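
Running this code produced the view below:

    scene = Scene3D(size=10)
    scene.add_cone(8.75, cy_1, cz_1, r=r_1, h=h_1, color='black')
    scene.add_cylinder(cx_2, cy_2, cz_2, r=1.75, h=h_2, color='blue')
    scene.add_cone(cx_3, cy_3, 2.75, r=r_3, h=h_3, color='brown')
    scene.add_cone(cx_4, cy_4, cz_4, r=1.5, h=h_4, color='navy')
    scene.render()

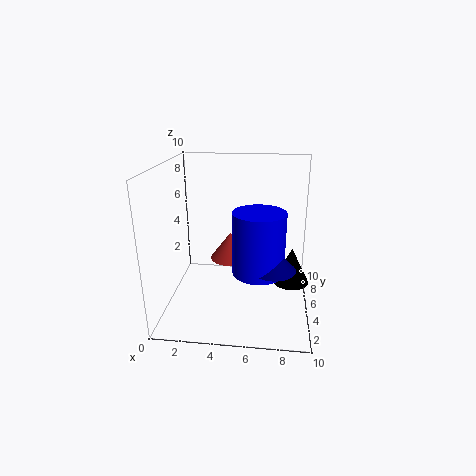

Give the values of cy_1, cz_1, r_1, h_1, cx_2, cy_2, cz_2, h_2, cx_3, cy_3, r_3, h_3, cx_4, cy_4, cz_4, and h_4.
cy_1 = 4.75
cz_1 = 2
r_1 = 1.25
h_1 = 2.5
cx_2 = 6.5
cy_2 = 4
cz_2 = 3
h_2 = 4.25
cx_3 = 4.25
cy_3 = 6.5
r_3 = 1.5
h_3 = 2
cx_4 = 7.5
cy_4 = 3.5
cz_4 = 3.5
h_4 = 1.5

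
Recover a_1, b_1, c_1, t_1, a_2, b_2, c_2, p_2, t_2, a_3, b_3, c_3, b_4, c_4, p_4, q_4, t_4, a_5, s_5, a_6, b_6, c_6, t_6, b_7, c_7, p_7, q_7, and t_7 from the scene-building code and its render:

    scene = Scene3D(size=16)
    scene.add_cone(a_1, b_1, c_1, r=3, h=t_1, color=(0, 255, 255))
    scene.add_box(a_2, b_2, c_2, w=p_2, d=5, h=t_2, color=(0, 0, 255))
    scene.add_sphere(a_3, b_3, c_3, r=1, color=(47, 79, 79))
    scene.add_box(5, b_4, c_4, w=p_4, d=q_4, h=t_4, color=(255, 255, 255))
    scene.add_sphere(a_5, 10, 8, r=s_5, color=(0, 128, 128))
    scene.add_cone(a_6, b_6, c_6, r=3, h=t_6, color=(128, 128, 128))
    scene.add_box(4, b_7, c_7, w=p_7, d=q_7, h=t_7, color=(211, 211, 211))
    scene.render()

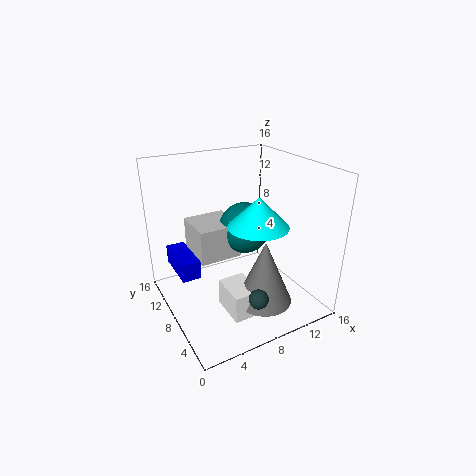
a_1 = 8
b_1 = 4
c_1 = 11
t_1 = 3
a_2 = 1
b_2 = 7
c_2 = 5
p_2 = 2
t_2 = 2
a_3 = 7
b_3 = 2
c_3 = 4
b_4 = 3
c_4 = 1
p_4 = 3
q_4 = 4
t_4 = 3
a_5 = 10
s_5 = 3
a_6 = 9
b_6 = 4
c_6 = 2
t_6 = 7
b_7 = 9
c_7 = 5
p_7 = 5
q_7 = 5
t_7 = 4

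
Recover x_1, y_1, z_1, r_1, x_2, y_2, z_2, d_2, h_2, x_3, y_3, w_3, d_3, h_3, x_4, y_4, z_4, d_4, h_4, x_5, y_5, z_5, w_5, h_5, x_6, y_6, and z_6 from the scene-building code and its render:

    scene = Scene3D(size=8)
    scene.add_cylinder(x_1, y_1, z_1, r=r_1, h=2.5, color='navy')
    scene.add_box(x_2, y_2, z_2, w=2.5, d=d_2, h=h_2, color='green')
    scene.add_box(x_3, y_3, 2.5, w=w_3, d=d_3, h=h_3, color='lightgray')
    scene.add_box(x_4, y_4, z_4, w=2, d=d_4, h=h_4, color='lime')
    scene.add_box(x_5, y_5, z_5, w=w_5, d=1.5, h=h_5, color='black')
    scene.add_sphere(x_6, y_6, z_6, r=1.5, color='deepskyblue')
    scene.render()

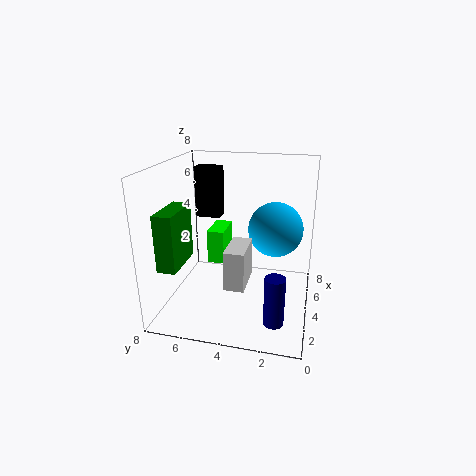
x_1 = 1, y_1 = 1.5, z_1 = 1, r_1 = 0.5, x_2 = 1, y_2 = 6.5, z_2 = 3, d_2 = 1, h_2 = 3, x_3 = 1, y_3 = 3, w_3 = 2, d_3 = 1, h_3 = 2, x_4 = 4.5, y_4 = 5, z_4 = 2, d_4 = 1, h_4 = 2, x_5 = 5.5, y_5 = 5.5, z_5 = 4.5, w_5 = 1, h_5 = 3, x_6 = 4.5, y_6 = 2, z_6 = 4.5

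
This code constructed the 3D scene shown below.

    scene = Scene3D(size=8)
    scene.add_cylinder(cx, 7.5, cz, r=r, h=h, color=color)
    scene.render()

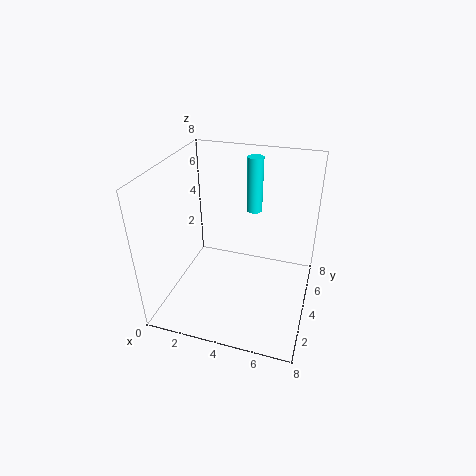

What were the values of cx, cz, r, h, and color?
cx = 4, cz = 4, r = 0.5, h = 3.5, color = 'cyan'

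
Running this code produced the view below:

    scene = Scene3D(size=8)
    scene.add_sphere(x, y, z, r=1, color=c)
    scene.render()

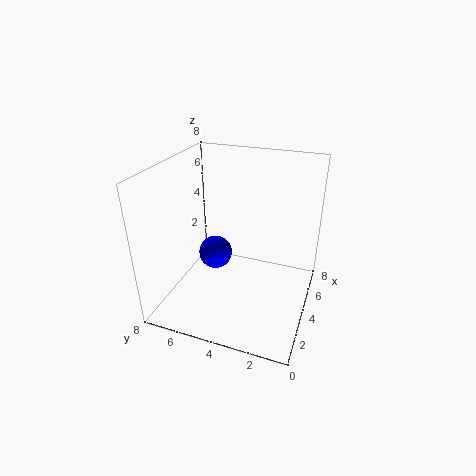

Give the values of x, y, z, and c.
x = 4.75
y = 5.75
z = 2.25
c = 'blue'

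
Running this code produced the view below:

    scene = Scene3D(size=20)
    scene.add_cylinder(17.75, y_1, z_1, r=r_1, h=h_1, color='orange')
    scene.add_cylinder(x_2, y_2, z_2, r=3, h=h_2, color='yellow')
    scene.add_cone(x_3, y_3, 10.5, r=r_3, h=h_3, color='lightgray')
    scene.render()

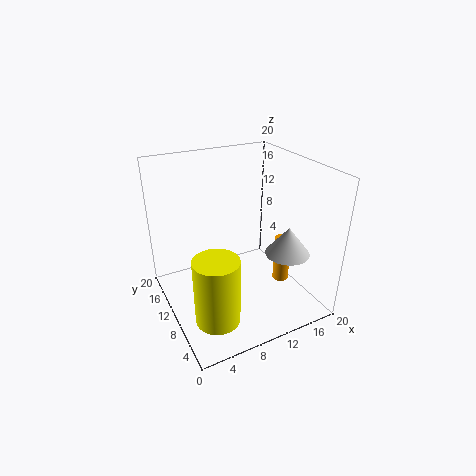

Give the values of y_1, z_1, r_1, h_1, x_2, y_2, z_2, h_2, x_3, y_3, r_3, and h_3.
y_1 = 10; z_1 = 0.75; r_1 = 1.25; h_1 = 7.25; x_2 = 4.75; y_2 = 5.75; z_2 = 1; h_2 = 9.25; x_3 = 13.25; y_3 = 3; r_3 = 2.75; h_3 = 3.5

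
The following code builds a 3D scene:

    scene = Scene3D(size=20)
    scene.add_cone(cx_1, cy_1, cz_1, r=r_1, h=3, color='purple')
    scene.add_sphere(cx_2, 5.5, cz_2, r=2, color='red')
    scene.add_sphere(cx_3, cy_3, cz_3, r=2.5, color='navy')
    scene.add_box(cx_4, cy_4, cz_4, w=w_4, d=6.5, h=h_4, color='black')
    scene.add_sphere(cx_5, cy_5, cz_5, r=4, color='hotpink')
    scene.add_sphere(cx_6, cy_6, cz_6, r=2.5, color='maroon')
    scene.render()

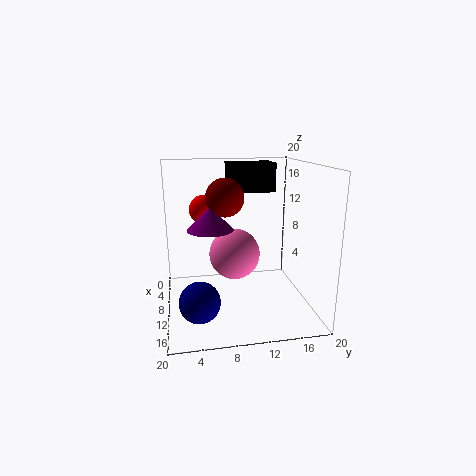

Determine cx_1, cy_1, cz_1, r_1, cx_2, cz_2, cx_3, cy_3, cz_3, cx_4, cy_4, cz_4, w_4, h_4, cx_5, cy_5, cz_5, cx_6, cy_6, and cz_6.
cx_1 = 12, cy_1 = 6, cz_1 = 12, r_1 = 3, cx_2 = 9, cz_2 = 14, cx_3 = 17, cy_3 = 4, cz_3 = 4.5, cx_4 = 5, cy_4 = 9, cz_4 = 16, w_4 = 4, h_4 = 4, cx_5 = 4.5, cy_5 = 10.5, cz_5 = 5.5, cx_6 = 11.5, cy_6 = 8, cz_6 = 16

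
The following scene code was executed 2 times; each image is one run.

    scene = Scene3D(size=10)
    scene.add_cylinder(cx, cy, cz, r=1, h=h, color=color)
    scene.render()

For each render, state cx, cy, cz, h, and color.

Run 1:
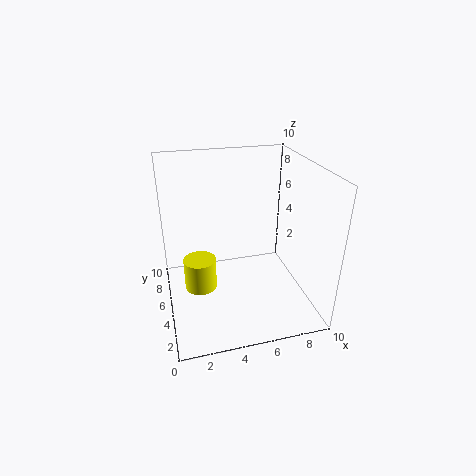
cx = 2, cy = 3, cz = 3, h = 2, color = 'yellow'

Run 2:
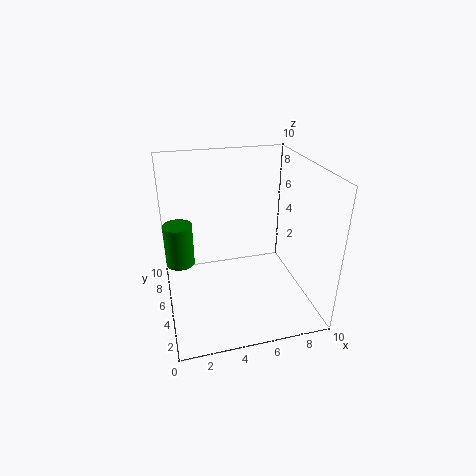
cx = 1, cy = 6, cz = 3, h = 3, color = 'green'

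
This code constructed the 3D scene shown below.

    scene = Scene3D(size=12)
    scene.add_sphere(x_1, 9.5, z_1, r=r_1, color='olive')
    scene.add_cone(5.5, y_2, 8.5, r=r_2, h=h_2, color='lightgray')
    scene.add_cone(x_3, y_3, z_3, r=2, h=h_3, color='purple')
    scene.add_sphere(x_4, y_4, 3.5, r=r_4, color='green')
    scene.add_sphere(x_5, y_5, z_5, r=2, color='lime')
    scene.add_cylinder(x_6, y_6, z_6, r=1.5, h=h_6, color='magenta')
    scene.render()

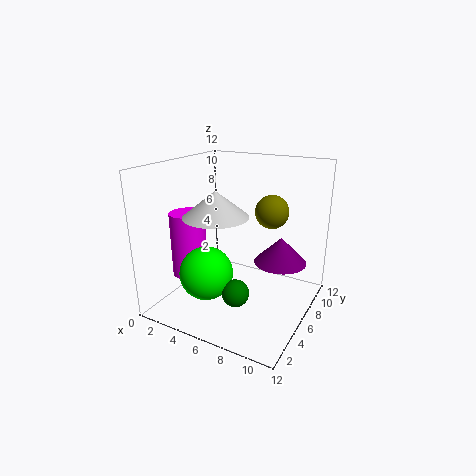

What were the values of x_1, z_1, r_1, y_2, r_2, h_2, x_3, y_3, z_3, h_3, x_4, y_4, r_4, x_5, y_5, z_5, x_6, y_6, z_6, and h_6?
x_1 = 7.5
z_1 = 7.5
r_1 = 1.5
y_2 = 3.5
r_2 = 2.5
h_2 = 2
x_3 = 10
y_3 = 5.5
z_3 = 5
h_3 = 2
x_4 = 8
y_4 = 2
r_4 = 1
x_5 = 5.5
y_5 = 2
z_5 = 4.5
x_6 = 2
y_6 = 4.5
z_6 = 2.5
h_6 = 5.5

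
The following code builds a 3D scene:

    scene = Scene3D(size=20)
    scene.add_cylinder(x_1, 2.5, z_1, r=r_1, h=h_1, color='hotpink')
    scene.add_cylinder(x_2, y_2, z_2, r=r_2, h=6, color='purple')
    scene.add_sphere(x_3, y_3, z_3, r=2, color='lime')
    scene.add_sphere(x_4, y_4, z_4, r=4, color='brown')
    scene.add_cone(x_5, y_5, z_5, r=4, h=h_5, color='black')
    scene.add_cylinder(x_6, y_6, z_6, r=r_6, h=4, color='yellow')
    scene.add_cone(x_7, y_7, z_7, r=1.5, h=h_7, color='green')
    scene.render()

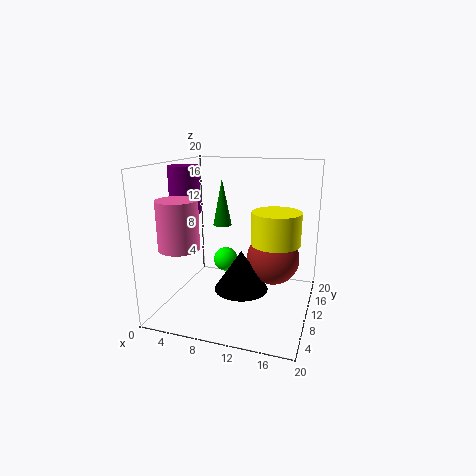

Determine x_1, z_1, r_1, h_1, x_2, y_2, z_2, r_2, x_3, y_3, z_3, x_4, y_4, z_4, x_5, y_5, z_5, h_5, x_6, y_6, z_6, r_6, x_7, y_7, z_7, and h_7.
x_1 = 5; z_1 = 10.5; r_1 = 2.5; h_1 = 6; x_2 = 4; y_2 = 6.5; z_2 = 14; r_2 = 2; x_3 = 5.5; y_3 = 17; z_3 = 3.5; x_4 = 14; y_4 = 15; z_4 = 5.5; x_5 = 10; y_5 = 11.5; z_5 = 1.5; h_5 = 6; x_6 = 16; y_6 = 6.5; z_6 = 11; r_6 = 3; x_7 = 5; y_7 = 17; z_7 = 9.5; h_7 = 7.5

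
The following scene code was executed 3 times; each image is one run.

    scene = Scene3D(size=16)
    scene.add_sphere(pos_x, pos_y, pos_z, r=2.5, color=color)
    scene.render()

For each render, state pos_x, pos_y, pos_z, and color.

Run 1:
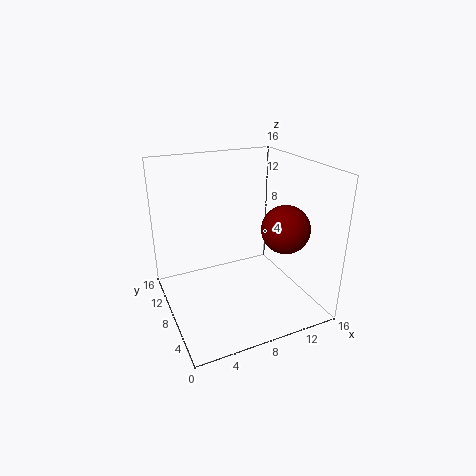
pos_x = 11.5; pos_y = 4; pos_z = 10; color = 'maroon'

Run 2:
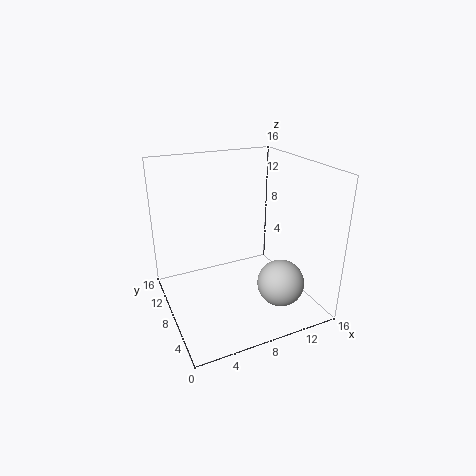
pos_x = 11; pos_y = 3.5; pos_z = 4; color = 'lightgray'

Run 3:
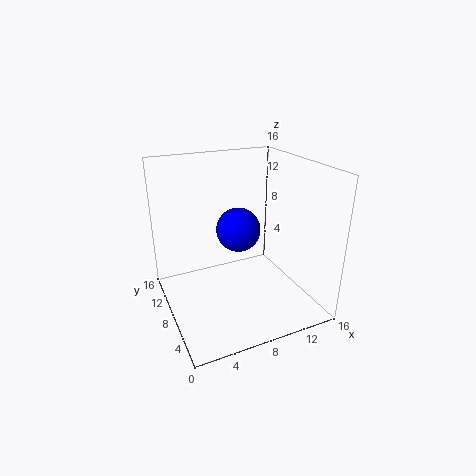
pos_x = 8.5; pos_y = 9; pos_z = 8.5; color = 'blue'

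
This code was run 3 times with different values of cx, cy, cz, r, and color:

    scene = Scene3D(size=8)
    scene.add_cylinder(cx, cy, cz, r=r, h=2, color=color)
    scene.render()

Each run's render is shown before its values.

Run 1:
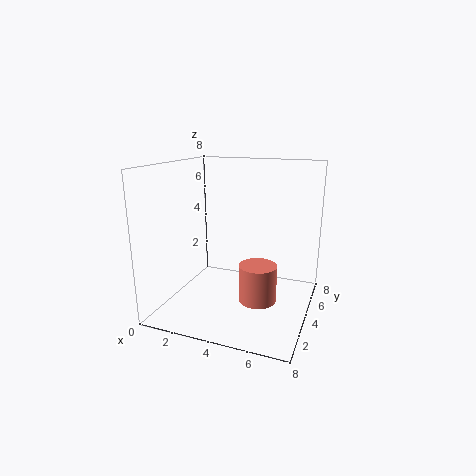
cx = 5.5, cy = 3, cz = 1, r = 1, color = 'salmon'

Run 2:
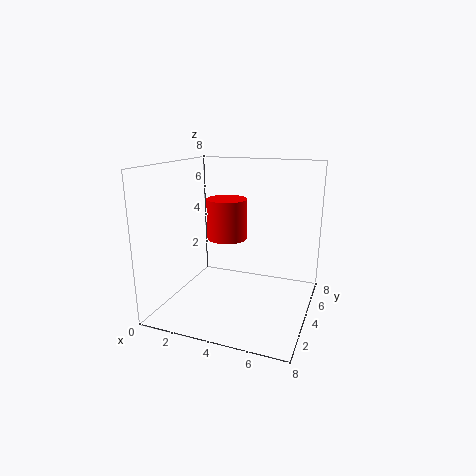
cx = 4, cy = 2.5, cz = 4.5, r = 1, color = 'red'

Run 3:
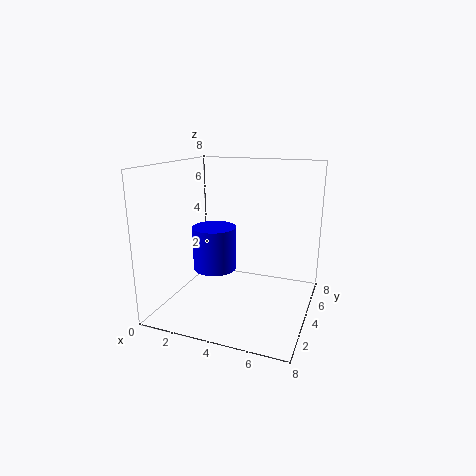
cx = 4, cy = 1, cz = 3.5, r = 1, color = 'blue'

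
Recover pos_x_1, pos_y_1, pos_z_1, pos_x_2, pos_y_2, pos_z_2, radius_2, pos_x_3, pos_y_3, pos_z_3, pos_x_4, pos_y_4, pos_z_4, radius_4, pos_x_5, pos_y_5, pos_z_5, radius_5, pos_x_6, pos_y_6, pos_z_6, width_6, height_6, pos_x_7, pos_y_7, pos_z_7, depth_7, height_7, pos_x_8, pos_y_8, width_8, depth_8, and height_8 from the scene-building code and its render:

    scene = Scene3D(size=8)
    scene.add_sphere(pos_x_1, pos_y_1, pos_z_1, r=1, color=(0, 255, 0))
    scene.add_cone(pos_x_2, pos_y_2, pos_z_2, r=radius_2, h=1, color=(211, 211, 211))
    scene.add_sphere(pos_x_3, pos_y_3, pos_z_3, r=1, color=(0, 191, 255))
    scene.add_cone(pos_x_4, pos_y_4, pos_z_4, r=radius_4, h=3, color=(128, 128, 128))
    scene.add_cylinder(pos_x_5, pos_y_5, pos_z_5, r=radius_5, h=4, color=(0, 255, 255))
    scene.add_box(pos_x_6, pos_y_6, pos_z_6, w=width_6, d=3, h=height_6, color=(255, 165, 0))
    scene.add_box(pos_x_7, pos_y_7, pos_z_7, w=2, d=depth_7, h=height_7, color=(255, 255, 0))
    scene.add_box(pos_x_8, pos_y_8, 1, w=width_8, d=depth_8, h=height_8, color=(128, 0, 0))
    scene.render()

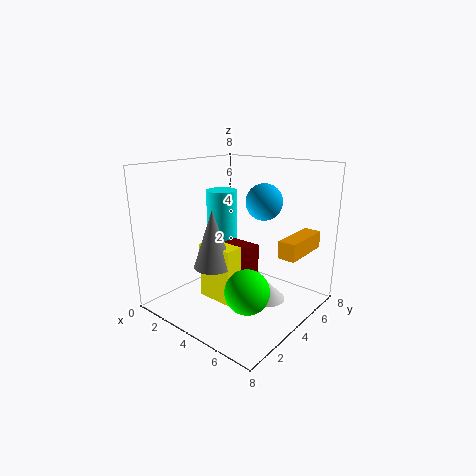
pos_x_1 = 7
pos_y_1 = 1
pos_z_1 = 3
pos_x_2 = 6
pos_y_2 = 4
pos_z_2 = 1
radius_2 = 1
pos_x_3 = 5
pos_y_3 = 5
pos_z_3 = 6
pos_x_4 = 4
pos_y_4 = 2
pos_z_4 = 3
radius_4 = 1
pos_x_5 = 1
pos_y_5 = 6
pos_z_5 = 2
radius_5 = 1
pos_x_6 = 6
pos_y_6 = 5
pos_z_6 = 3
width_6 = 1
height_6 = 1
pos_x_7 = 3
pos_y_7 = 2
pos_z_7 = 1
depth_7 = 1
height_7 = 3
pos_x_8 = 2
pos_y_8 = 5
width_8 = 2
depth_8 = 1
height_8 = 2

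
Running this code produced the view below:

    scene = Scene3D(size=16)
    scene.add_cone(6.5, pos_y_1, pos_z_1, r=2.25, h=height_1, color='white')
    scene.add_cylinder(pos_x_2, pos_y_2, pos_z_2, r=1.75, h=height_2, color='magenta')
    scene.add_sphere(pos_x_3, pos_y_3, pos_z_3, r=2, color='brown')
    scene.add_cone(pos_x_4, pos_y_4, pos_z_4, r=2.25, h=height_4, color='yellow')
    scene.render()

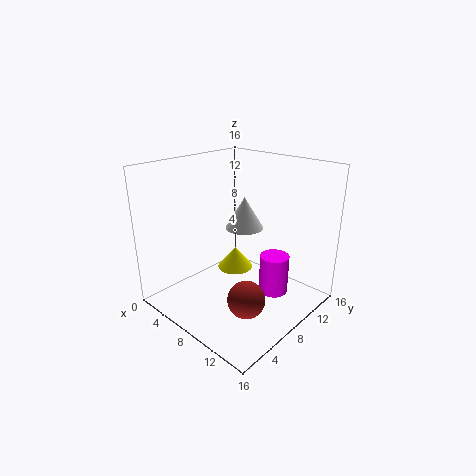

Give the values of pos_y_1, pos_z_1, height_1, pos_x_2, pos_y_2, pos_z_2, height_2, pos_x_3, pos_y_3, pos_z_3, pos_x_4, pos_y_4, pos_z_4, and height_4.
pos_y_1 = 10.75, pos_z_1 = 8, height_1 = 3.75, pos_x_2 = 10.25, pos_y_2 = 12, pos_z_2 = 0.25, height_2 = 4.75, pos_x_3 = 11.5, pos_y_3 = 5.5, pos_z_3 = 2.75, pos_x_4 = 4.5, pos_y_4 = 11.25, pos_z_4 = 1.75, height_4 = 2.75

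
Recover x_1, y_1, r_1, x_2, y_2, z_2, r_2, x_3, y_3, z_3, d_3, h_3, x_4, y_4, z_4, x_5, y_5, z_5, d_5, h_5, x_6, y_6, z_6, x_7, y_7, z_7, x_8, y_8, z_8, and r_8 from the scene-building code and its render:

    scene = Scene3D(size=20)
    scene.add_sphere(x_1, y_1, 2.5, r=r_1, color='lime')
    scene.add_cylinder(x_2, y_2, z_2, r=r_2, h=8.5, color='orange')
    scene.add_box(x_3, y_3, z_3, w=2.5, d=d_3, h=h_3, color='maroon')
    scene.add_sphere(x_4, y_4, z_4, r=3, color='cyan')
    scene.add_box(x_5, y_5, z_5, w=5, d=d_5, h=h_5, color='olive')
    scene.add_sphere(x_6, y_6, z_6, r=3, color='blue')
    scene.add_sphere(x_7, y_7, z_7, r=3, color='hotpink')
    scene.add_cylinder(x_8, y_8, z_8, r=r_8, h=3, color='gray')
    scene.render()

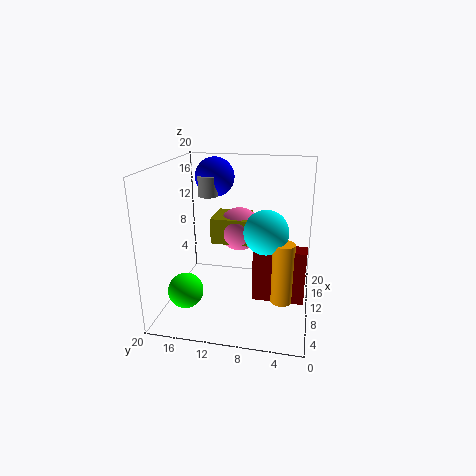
x_1 = 7
y_1 = 17
r_1 = 2.5
x_2 = 8
y_2 = 3.5
z_2 = 2
r_2 = 1.5
x_3 = 7.5
y_3 = 0.5
z_3 = 2
d_3 = 7
h_3 = 7.5
x_4 = 9
y_4 = 6
z_4 = 11.5
x_5 = 8.5
y_5 = 8.5
z_5 = 9.5
d_5 = 5
h_5 = 3.5
x_6 = 16.5
y_6 = 15
z_6 = 17
x_7 = 11
y_7 = 10
z_7 = 11
x_8 = 14.5
y_8 = 15.5
z_8 = 14.5
r_8 = 1.5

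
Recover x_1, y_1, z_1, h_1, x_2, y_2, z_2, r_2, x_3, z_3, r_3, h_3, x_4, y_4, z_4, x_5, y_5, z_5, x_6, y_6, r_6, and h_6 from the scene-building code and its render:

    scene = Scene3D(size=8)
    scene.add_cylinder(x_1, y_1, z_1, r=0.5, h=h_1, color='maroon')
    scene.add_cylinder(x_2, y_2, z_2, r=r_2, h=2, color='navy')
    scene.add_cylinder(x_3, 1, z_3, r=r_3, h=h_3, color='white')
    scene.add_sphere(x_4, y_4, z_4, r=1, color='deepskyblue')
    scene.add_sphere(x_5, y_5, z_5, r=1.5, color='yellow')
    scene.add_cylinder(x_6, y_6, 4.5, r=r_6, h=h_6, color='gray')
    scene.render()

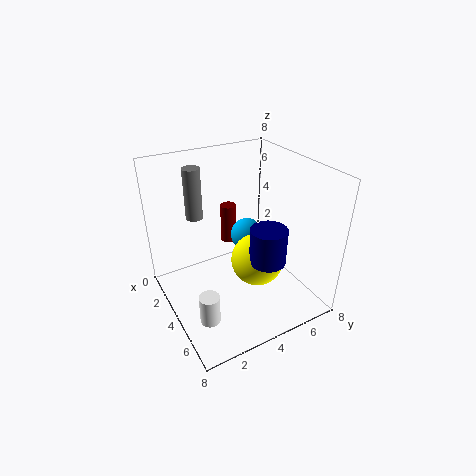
x_1 = 1; y_1 = 5; z_1 = 2; h_1 = 2.5; x_2 = 5.5; y_2 = 5; z_2 = 3; r_2 = 1; x_3 = 6.5; z_3 = 1.5; r_3 = 0.5; h_3 = 1.5; x_4 = 2.5; y_4 = 5.5; z_4 = 3; x_5 = 4.5; y_5 = 5; z_5 = 2.5; x_6 = 1.5; y_6 = 2.5; r_6 = 0.5; h_6 = 3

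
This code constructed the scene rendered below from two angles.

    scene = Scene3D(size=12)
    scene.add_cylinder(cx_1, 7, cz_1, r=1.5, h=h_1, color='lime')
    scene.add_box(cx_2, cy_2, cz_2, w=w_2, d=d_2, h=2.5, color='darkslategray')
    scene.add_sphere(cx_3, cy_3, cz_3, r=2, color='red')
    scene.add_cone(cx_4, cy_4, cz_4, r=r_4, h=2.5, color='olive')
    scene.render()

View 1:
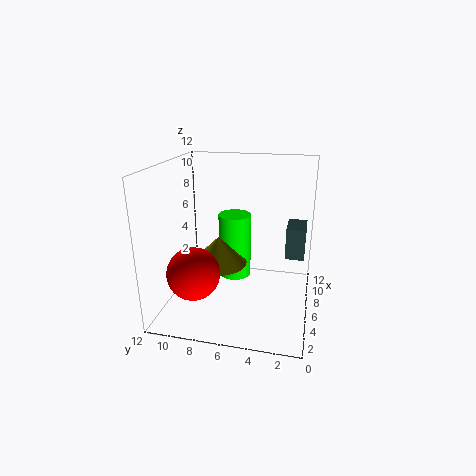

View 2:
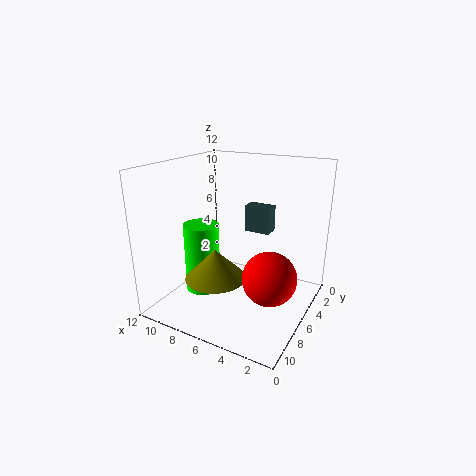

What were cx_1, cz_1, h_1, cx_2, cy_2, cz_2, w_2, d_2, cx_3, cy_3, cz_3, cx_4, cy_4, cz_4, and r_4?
cx_1 = 9; cz_1 = 1; h_1 = 6; cx_2 = 5; cy_2 = 0.5; cz_2 = 5; w_2 = 2.5; d_2 = 1.5; cx_3 = 2; cy_3 = 8.5; cz_3 = 4.5; cx_4 = 7; cy_4 = 8; cz_4 = 3; r_4 = 2.5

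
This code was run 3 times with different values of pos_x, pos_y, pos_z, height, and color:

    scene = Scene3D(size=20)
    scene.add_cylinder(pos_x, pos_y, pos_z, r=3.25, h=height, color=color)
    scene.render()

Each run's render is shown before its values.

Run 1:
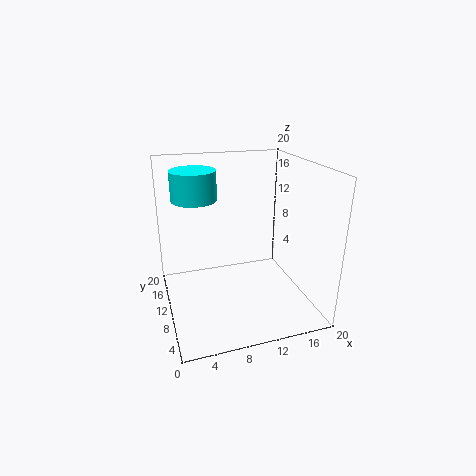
pos_x = 5
pos_y = 14.75
pos_z = 14.5
height = 4.25
color = 'cyan'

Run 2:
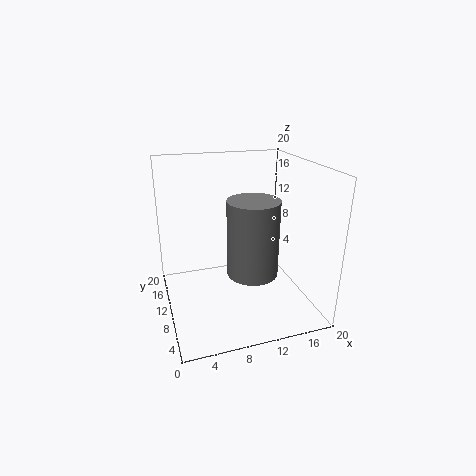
pos_x = 10.5
pos_y = 5.5
pos_z = 7
height = 9.75
color = 'gray'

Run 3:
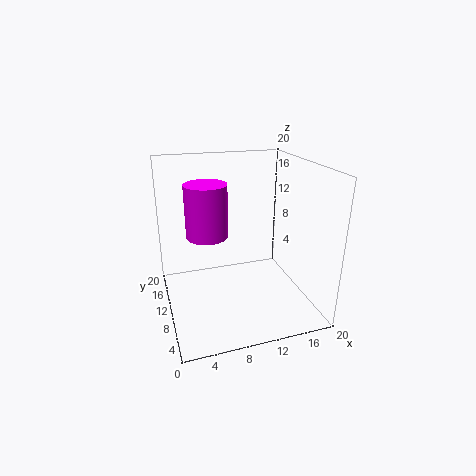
pos_x = 7
pos_y = 16.25
pos_z = 8
height = 8.25
color = 'magenta'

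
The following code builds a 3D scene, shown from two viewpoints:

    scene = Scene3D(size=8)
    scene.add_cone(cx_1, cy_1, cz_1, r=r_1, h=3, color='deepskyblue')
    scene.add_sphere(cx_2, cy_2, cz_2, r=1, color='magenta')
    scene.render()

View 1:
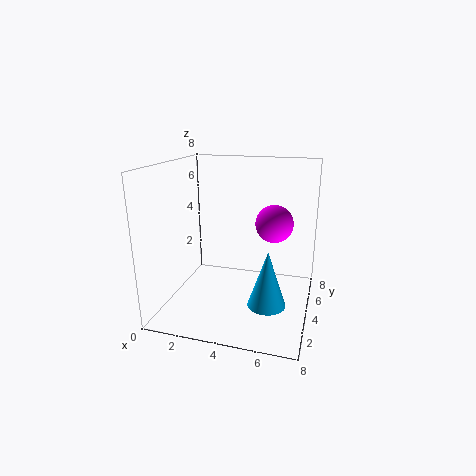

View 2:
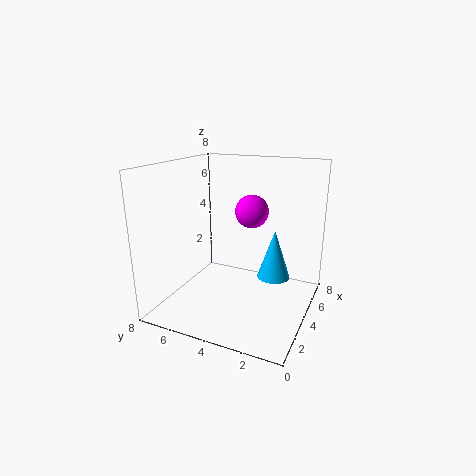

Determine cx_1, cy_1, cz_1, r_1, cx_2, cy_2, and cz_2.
cx_1 = 6; cy_1 = 2.5; cz_1 = 1; r_1 = 1; cx_2 = 6; cy_2 = 4; cz_2 = 5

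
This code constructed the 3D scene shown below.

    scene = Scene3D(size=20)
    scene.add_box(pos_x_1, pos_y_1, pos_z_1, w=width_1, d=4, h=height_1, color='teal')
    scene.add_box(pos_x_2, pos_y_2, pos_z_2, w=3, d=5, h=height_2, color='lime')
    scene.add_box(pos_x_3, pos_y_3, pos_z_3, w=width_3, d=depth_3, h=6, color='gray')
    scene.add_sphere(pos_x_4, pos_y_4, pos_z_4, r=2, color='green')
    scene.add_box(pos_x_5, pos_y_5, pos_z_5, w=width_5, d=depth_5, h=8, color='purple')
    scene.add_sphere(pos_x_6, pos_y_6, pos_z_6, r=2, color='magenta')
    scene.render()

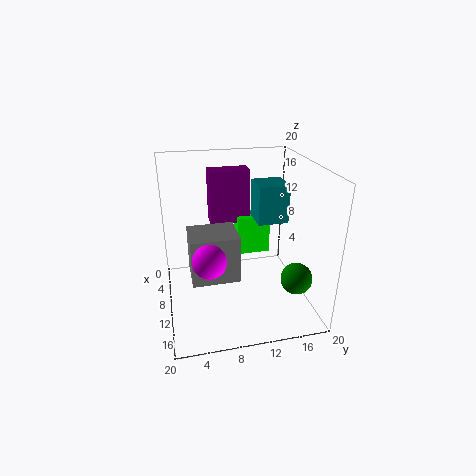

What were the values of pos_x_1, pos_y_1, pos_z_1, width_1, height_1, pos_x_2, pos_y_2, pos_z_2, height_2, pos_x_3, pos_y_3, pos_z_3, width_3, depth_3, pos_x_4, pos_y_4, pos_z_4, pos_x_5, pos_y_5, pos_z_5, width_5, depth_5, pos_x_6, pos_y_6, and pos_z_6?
pos_x_1 = 9; pos_y_1 = 12; pos_z_1 = 13; width_1 = 4; height_1 = 5; pos_x_2 = 3; pos_y_2 = 11; pos_z_2 = 5; height_2 = 6; pos_x_3 = 11; pos_y_3 = 3; pos_z_3 = 7; width_3 = 5; depth_3 = 6; pos_x_4 = 17; pos_y_4 = 16; pos_z_4 = 7; pos_x_5 = 2; pos_y_5 = 7; pos_z_5 = 10; width_5 = 3; depth_5 = 6; pos_x_6 = 17; pos_y_6 = 5; pos_z_6 = 11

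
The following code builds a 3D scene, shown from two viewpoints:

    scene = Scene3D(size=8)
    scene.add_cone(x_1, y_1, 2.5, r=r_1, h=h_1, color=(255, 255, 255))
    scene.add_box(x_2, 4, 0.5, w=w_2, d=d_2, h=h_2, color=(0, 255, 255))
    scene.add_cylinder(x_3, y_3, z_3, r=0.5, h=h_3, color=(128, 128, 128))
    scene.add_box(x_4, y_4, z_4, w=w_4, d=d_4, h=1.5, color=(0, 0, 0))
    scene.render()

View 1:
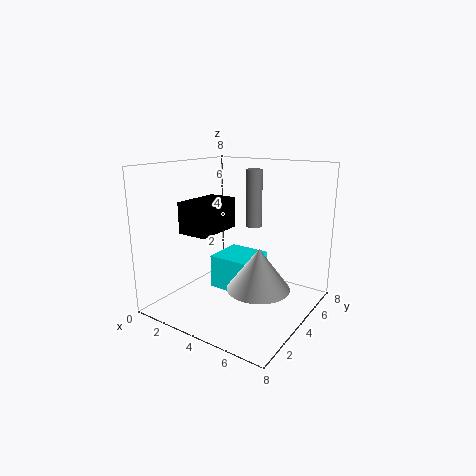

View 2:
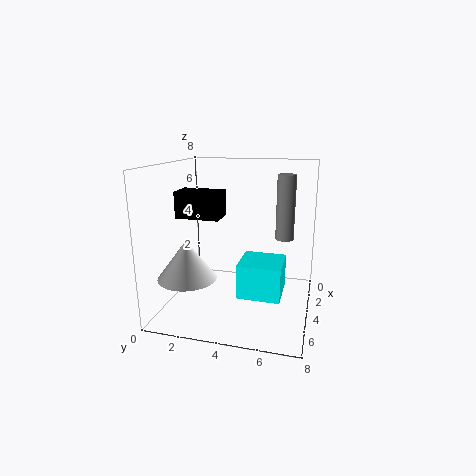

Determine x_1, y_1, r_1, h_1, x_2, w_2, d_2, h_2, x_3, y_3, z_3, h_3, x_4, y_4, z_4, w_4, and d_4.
x_1 = 6.5
y_1 = 2
r_1 = 1.5
h_1 = 2
x_2 = 2
w_2 = 2.5
d_2 = 2.5
h_2 = 2
x_3 = 3.5
y_3 = 6.5
z_3 = 4
h_3 = 3.5
x_4 = 3
y_4 = 0.5
z_4 = 5
w_4 = 1.5
d_4 = 2.5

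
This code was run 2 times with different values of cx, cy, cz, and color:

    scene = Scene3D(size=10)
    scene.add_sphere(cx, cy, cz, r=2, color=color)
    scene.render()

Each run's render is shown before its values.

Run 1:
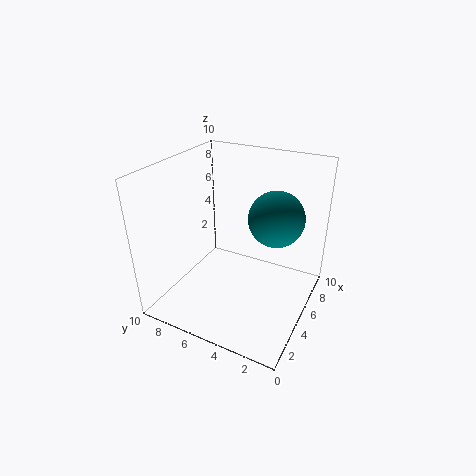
cx = 7; cy = 3; cz = 6; color = 'teal'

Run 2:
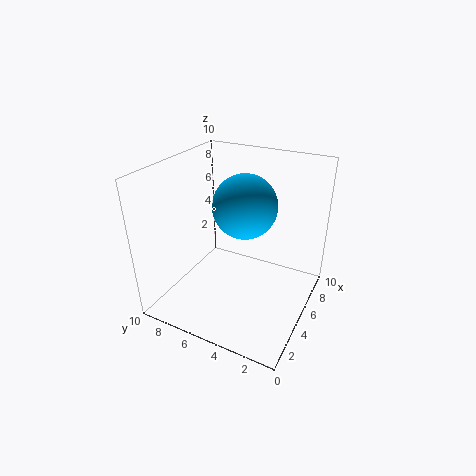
cx = 4; cy = 4; cz = 8; color = 'deepskyblue'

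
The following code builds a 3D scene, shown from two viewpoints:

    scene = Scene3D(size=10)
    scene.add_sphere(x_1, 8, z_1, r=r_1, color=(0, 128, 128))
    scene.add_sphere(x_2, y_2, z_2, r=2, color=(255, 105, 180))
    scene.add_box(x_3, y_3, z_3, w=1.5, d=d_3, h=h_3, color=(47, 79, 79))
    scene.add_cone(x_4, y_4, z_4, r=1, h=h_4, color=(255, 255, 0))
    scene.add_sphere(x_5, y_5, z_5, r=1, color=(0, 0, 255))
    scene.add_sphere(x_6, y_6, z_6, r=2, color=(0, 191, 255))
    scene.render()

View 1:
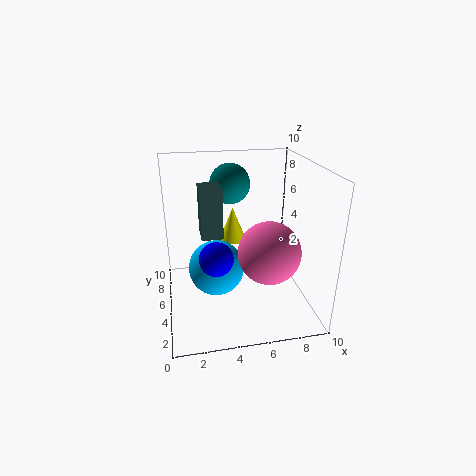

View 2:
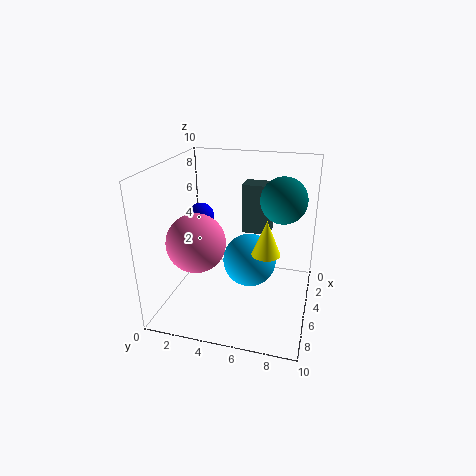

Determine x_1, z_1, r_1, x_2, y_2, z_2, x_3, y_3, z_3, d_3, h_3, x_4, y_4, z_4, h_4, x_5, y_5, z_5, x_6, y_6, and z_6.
x_1 = 5
z_1 = 8
r_1 = 1.5
x_2 = 6.5
y_2 = 2.5
z_2 = 5
x_3 = 2.5
y_3 = 5
z_3 = 5
d_3 = 2
h_3 = 3.5
x_4 = 5
y_4 = 7
z_4 = 4
h_4 = 2.5
x_5 = 3
y_5 = 1.5
z_5 = 5.5
x_6 = 3.5
y_6 = 5.5
z_6 = 2.5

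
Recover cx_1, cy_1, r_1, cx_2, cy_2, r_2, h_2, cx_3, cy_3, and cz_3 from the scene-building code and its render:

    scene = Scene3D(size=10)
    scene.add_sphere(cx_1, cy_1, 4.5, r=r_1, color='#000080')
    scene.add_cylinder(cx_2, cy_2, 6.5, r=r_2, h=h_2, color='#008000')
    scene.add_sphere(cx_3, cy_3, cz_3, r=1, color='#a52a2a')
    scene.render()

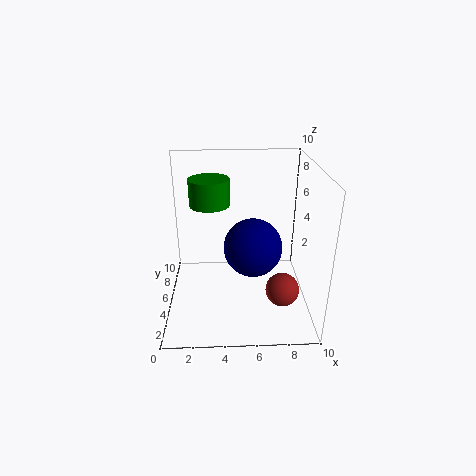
cx_1 = 6; cy_1 = 4.5; r_1 = 2; cx_2 = 3; cy_2 = 7.5; r_2 = 1.5; h_2 = 2; cx_3 = 7.5; cy_3 = 1; cz_3 = 3.5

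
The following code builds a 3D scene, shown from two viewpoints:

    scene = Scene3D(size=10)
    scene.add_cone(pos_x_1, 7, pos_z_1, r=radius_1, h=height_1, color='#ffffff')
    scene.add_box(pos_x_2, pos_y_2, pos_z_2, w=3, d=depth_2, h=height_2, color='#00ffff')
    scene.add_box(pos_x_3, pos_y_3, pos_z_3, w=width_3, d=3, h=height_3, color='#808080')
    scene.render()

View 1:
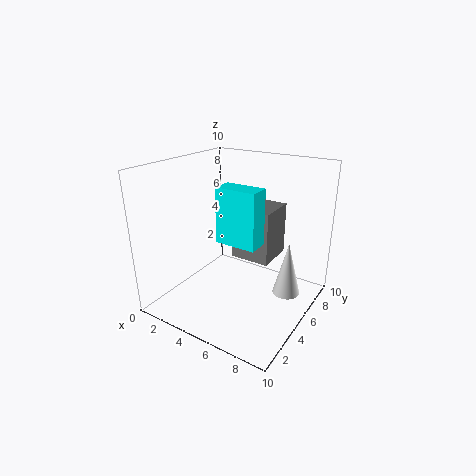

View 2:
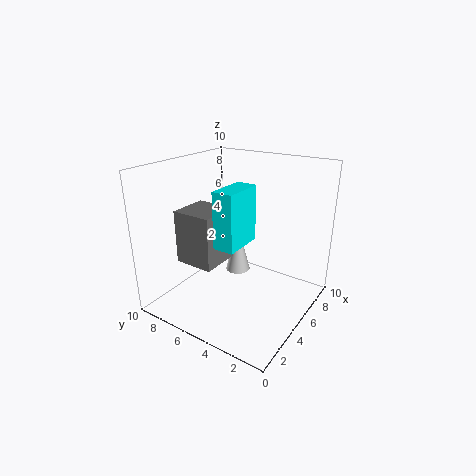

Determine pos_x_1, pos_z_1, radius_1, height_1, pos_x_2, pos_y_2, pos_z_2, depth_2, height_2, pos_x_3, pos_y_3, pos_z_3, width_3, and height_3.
pos_x_1 = 8, pos_z_1 = 0.5, radius_1 = 1, height_1 = 4, pos_x_2 = 3.5, pos_y_2 = 4.5, pos_z_2 = 4.5, depth_2 = 1.5, height_2 = 4, pos_x_3 = 3.5, pos_y_3 = 6.5, pos_z_3 = 2.5, width_3 = 3, height_3 = 4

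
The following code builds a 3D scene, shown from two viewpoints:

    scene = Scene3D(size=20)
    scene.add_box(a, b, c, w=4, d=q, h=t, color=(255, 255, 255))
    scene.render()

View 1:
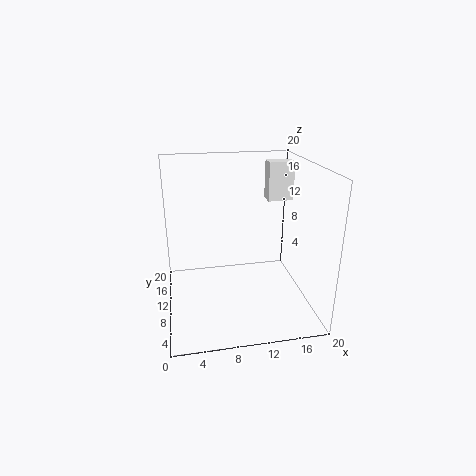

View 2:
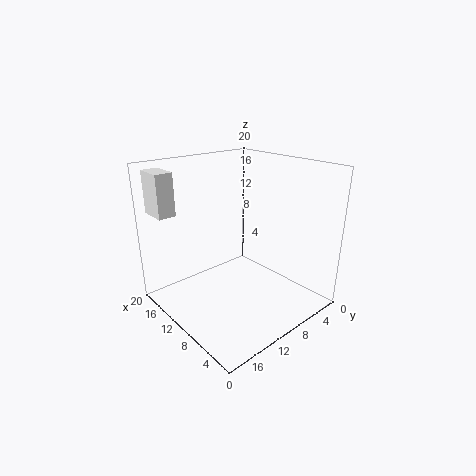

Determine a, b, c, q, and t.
a = 16, b = 16, c = 13, q = 2.5, t = 6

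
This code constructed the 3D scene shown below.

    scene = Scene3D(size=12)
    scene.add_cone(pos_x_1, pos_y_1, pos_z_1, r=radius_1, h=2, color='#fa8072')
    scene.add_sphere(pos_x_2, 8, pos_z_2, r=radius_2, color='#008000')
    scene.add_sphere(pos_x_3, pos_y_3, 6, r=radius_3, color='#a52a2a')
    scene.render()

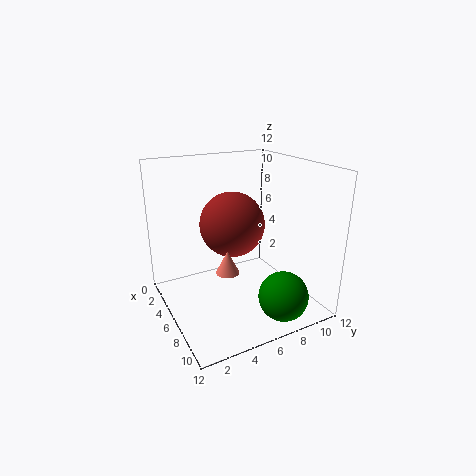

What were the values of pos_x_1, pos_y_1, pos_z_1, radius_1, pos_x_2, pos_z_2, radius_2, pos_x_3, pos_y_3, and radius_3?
pos_x_1 = 6; pos_y_1 = 5; pos_z_1 = 3; radius_1 = 1; pos_x_2 = 10; pos_z_2 = 2; radius_2 = 2; pos_x_3 = 3; pos_y_3 = 7; radius_3 = 3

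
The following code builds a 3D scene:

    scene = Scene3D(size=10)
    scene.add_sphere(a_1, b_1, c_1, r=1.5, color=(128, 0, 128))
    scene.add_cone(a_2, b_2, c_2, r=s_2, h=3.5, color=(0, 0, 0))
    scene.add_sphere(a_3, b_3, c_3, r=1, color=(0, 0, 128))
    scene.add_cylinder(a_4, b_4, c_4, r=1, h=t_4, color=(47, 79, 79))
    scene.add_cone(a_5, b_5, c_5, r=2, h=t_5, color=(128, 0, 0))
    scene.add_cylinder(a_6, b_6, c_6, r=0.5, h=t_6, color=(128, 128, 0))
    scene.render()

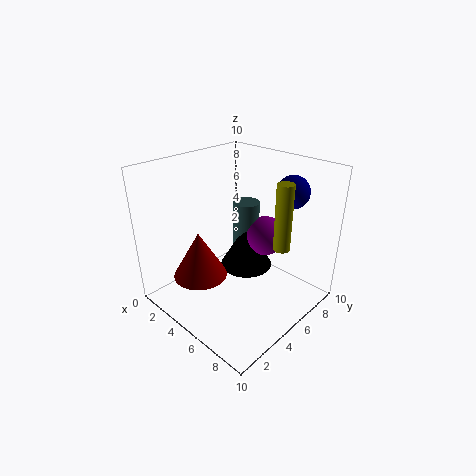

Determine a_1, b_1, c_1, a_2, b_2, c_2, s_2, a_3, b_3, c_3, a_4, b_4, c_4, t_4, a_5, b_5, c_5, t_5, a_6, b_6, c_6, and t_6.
a_1 = 5, b_1 = 8, c_1 = 4, a_2 = 4, b_2 = 7, c_2 = 1.5, s_2 = 2, a_3 = 8.5, b_3 = 6, c_3 = 9, a_4 = 3.5, b_4 = 7.5, c_4 = 3, t_4 = 3.5, a_5 = 2.5, b_5 = 3.5, c_5 = 1.5, t_5 = 3.5, a_6 = 9, b_6 = 4.5, c_6 = 6, t_6 = 4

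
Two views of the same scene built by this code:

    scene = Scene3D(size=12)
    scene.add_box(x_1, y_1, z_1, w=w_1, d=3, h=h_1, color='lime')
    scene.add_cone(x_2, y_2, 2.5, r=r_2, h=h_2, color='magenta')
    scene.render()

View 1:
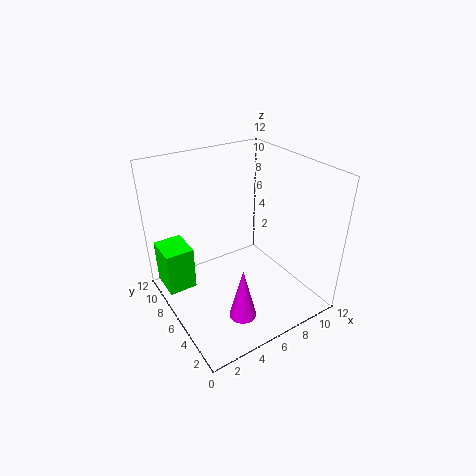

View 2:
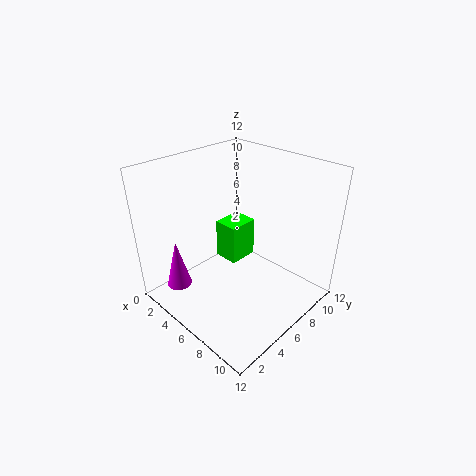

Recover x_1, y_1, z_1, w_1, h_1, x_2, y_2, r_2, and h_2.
x_1 = 0.5
y_1 = 8.5
z_1 = 0.5
w_1 = 2.5
h_1 = 4
x_2 = 3.5
y_2 = 1.5
r_2 = 1
h_2 = 4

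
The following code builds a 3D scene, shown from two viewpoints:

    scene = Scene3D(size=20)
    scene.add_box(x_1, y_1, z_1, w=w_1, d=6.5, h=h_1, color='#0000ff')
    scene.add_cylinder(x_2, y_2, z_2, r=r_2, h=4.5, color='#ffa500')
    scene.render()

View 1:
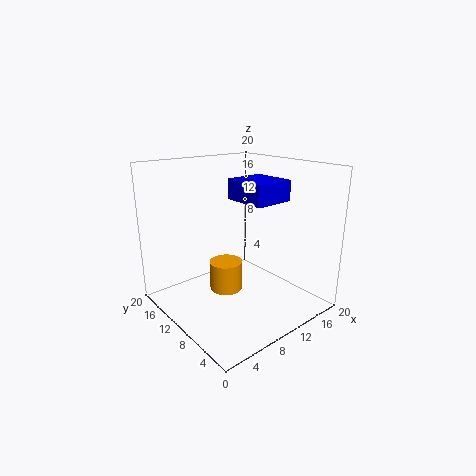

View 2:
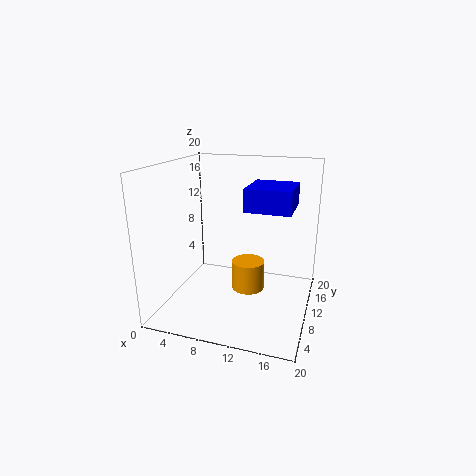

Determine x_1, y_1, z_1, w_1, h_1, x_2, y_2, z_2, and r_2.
x_1 = 11.5; y_1 = 7.5; z_1 = 14.5; w_1 = 6; h_1 = 3; x_2 = 10.5; y_2 = 13.5; z_2 = 0.5; r_2 = 2.5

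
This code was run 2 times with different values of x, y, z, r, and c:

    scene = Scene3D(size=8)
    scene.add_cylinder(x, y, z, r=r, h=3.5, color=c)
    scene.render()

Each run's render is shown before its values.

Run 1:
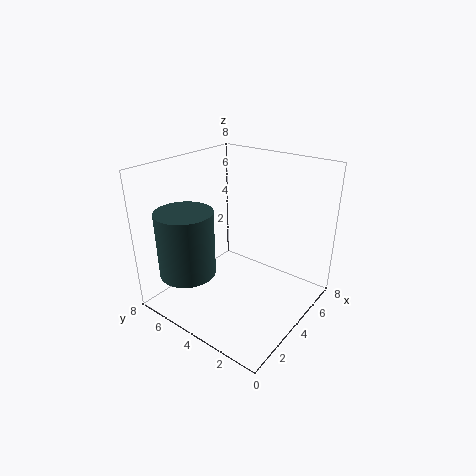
x = 1.5, y = 5.5, z = 2.5, r = 1.5, c = 'darkslategray'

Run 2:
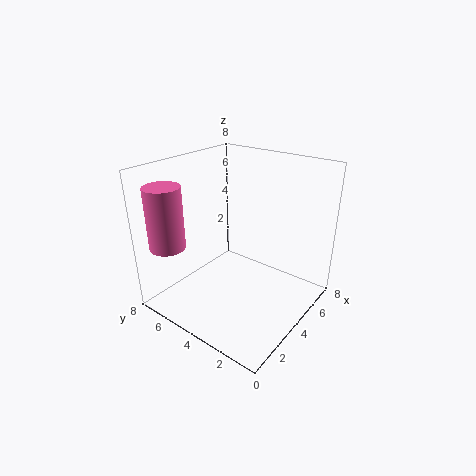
x = 1.5, y = 7, z = 3.5, r = 1, c = 'hotpink'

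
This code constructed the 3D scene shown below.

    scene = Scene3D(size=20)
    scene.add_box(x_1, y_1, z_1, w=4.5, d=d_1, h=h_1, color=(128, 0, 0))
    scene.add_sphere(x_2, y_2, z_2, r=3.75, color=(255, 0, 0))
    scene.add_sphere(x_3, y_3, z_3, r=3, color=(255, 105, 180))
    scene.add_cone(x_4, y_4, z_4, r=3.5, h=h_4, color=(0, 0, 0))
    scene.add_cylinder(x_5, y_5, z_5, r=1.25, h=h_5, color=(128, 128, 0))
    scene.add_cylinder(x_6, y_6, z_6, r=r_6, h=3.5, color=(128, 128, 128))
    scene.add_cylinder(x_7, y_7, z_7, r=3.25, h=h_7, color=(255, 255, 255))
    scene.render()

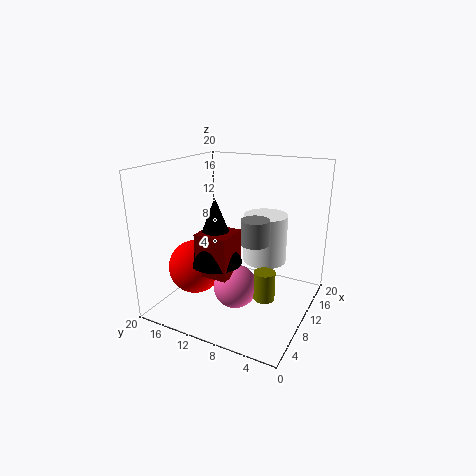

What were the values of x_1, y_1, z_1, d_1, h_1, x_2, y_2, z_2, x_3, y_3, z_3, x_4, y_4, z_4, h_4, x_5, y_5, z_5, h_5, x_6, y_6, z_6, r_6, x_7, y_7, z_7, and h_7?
x_1 = 4.5
y_1 = 9
z_1 = 6
d_1 = 4.5
h_1 = 5.75
x_2 = 7
y_2 = 15.25
z_2 = 5.75
x_3 = 7.75
y_3 = 9.25
z_3 = 3.75
x_4 = 7
y_4 = 11.75
z_4 = 7.25
h_4 = 9
x_5 = 4.25
y_5 = 3.5
z_5 = 5.5
h_5 = 3.5
x_6 = 10.75
y_6 = 7.75
z_6 = 9.25
r_6 = 2
x_7 = 15
y_7 = 8
z_7 = 5
h_7 = 7.25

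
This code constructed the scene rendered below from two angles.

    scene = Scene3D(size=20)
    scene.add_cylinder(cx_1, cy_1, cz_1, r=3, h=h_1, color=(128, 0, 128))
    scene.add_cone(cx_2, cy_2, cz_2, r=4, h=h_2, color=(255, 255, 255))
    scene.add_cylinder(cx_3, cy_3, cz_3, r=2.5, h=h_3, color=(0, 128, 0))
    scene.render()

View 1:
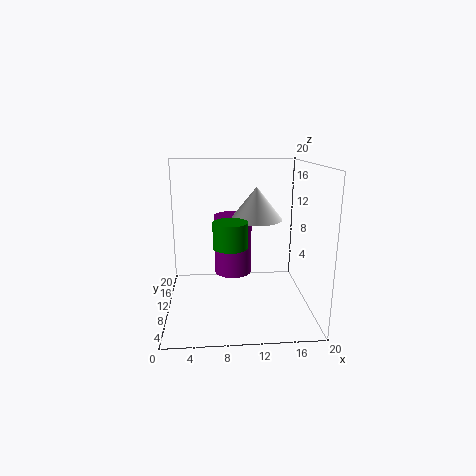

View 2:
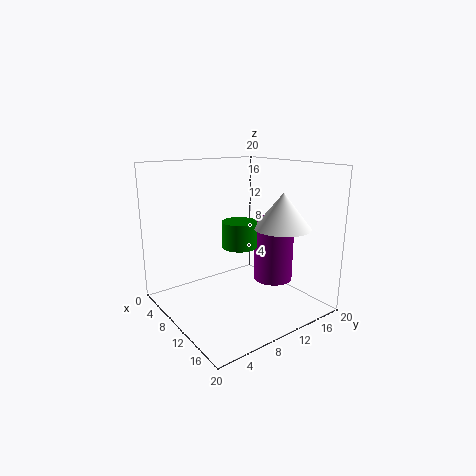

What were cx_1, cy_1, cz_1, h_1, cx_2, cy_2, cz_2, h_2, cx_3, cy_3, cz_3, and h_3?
cx_1 = 9.75, cy_1 = 17, cz_1 = 2, h_1 = 9.5, cx_2 = 13.25, cy_2 = 15.25, cz_2 = 11.25, h_2 = 5, cx_3 = 9, cy_3 = 11, cz_3 = 8.25, h_3 = 3.75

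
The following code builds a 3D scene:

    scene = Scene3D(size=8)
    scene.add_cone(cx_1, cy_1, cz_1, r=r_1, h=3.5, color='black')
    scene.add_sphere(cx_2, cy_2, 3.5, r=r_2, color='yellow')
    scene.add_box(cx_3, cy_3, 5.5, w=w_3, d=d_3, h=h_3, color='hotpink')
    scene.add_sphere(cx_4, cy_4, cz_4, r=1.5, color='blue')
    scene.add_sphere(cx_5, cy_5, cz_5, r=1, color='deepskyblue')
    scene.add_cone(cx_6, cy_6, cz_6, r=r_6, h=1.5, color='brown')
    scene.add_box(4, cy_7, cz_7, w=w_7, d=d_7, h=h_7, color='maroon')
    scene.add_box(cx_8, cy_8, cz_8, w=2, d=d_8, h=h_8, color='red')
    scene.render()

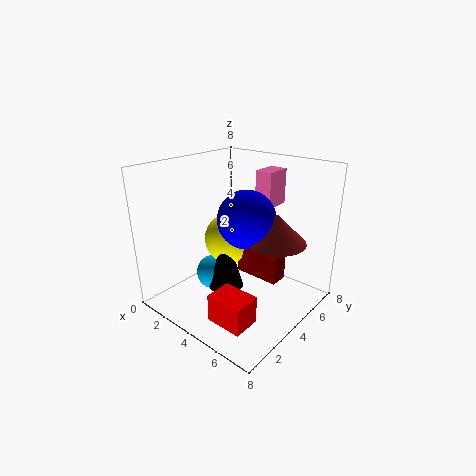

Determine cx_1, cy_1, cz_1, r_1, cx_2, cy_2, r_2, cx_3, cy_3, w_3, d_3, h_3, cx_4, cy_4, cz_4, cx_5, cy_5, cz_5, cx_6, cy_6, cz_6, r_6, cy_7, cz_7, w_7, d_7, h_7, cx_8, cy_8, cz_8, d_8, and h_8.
cx_1 = 3.5
cy_1 = 3.5
cz_1 = 1
r_1 = 1
cx_2 = 3
cy_2 = 4.5
r_2 = 1.5
cx_3 = 4
cy_3 = 5.5
w_3 = 1
d_3 = 1.5
h_3 = 2
cx_4 = 5
cy_4 = 3.5
cz_4 = 5.5
cx_5 = 2.5
cy_5 = 3.5
cz_5 = 1.5
cx_6 = 6.5
cy_6 = 4
cz_6 = 4.5
r_6 = 1.5
cy_7 = 4
cz_7 = 2
w_7 = 2.5
d_7 = 1
h_7 = 1.5
cx_8 = 4.5
cy_8 = 1
cz_8 = 0.5
d_8 = 1.5
h_8 = 1.5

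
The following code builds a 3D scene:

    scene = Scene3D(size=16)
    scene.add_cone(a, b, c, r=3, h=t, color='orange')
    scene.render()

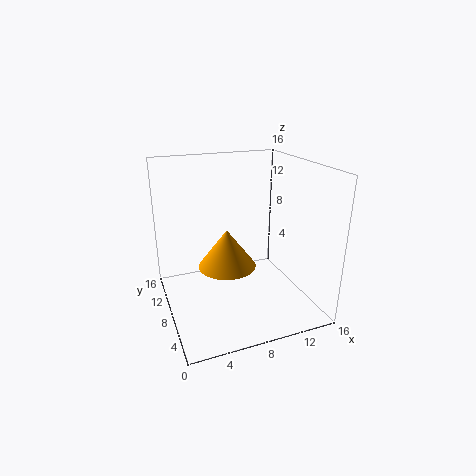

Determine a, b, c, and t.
a = 6, b = 6, c = 6, t = 4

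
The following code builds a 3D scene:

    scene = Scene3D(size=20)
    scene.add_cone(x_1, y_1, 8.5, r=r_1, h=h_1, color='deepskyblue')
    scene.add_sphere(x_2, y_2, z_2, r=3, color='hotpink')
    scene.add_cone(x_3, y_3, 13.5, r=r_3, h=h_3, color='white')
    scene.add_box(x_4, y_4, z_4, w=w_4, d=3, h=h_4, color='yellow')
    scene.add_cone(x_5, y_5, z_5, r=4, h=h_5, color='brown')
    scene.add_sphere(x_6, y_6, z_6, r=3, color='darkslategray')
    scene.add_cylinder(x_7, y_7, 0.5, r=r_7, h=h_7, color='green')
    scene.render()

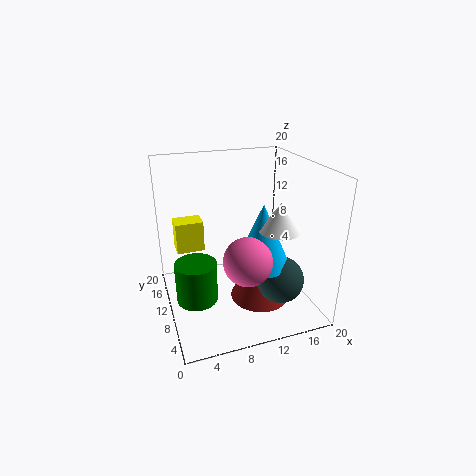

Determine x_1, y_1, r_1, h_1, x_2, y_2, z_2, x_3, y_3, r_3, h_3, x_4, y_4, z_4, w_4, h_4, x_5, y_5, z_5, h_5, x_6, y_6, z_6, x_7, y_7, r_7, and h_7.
x_1 = 11.5; y_1 = 5; r_1 = 3.5; h_1 = 8; x_2 = 9; y_2 = 3.5; z_2 = 10; x_3 = 13; y_3 = 3.5; r_3 = 2.5; h_3 = 3.5; x_4 = 2; y_4 = 13.5; z_4 = 7; w_4 = 4; h_4 = 4.5; x_5 = 12; y_5 = 6.5; z_5 = 2.5; h_5 = 8; x_6 = 13.5; y_6 = 3.5; z_6 = 6.5; x_7 = 4; y_7 = 11; r_7 = 3; h_7 = 6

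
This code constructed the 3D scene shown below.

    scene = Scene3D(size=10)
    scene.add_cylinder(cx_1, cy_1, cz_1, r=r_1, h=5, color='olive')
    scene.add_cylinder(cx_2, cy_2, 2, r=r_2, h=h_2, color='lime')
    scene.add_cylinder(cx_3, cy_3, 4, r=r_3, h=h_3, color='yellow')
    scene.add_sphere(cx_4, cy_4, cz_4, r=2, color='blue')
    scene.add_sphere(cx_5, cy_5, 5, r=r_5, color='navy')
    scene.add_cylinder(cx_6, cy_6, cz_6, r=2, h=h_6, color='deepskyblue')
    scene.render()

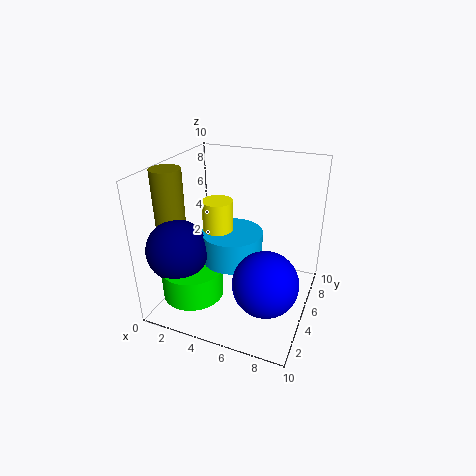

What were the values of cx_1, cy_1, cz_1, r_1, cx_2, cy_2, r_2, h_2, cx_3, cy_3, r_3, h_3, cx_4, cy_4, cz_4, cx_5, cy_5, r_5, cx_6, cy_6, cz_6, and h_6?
cx_1 = 1, cy_1 = 3, cz_1 = 5, r_1 = 1, cx_2 = 3, cy_2 = 2, r_2 = 2, h_2 = 2, cx_3 = 4, cy_3 = 4, r_3 = 1, h_3 = 4, cx_4 = 8, cy_4 = 2, cz_4 = 4, cx_5 = 2, cy_5 = 2, r_5 = 2, cx_6 = 5, cy_6 = 4, cz_6 = 4, h_6 = 2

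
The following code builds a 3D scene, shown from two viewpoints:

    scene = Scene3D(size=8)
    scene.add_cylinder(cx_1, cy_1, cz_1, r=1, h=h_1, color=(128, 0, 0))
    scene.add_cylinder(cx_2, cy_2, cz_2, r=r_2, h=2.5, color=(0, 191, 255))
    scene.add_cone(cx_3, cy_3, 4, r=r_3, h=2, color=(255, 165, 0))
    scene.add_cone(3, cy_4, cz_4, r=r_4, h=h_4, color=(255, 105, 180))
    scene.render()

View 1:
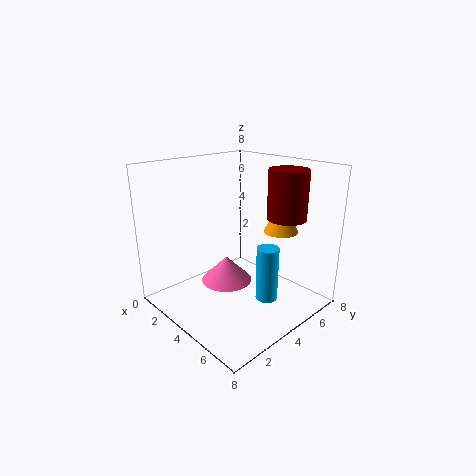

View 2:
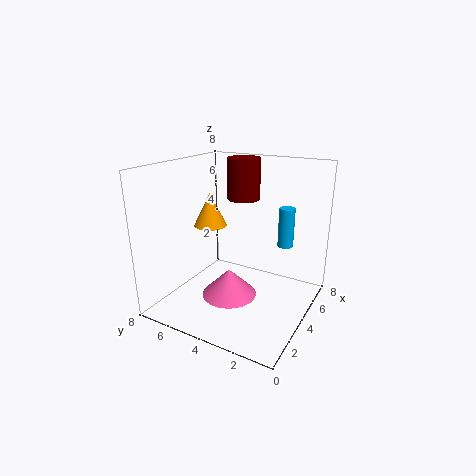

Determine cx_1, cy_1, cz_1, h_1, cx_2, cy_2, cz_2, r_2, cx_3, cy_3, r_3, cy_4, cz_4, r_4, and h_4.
cx_1 = 6.5
cy_1 = 5
cz_1 = 5.5
h_1 = 2.5
cx_2 = 7.5
cy_2 = 2.5
cz_2 = 2.5
r_2 = 0.5
cx_3 = 5
cy_3 = 6.5
r_3 = 1
cy_4 = 4
cz_4 = 1
r_4 = 1.5
h_4 = 1.5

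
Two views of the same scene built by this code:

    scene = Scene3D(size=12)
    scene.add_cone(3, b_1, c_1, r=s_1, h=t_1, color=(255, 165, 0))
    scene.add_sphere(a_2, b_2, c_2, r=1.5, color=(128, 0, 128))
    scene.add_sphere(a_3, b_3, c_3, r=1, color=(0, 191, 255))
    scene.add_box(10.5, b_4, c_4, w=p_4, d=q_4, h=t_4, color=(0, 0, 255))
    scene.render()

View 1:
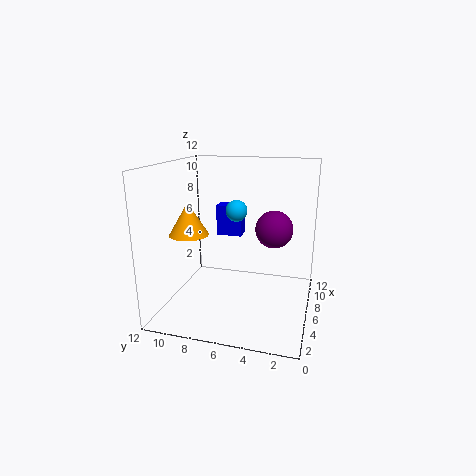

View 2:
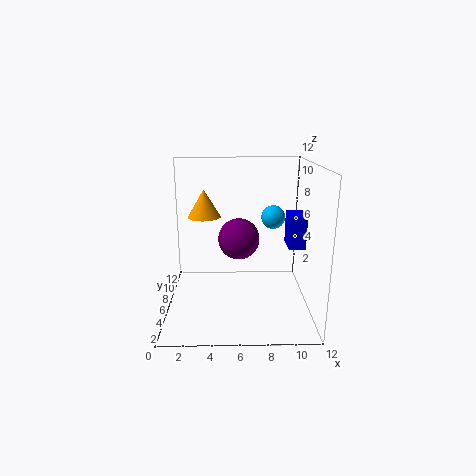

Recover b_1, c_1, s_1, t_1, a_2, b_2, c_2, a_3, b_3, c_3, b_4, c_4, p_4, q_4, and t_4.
b_1 = 9; c_1 = 7; s_1 = 1.5; t_1 = 2.5; a_2 = 6; b_2 = 3; c_2 = 7; a_3 = 9; b_3 = 7; c_3 = 7.5; b_4 = 7; c_4 = 4.5; p_4 = 1.5; q_4 = 2.5; t_4 = 3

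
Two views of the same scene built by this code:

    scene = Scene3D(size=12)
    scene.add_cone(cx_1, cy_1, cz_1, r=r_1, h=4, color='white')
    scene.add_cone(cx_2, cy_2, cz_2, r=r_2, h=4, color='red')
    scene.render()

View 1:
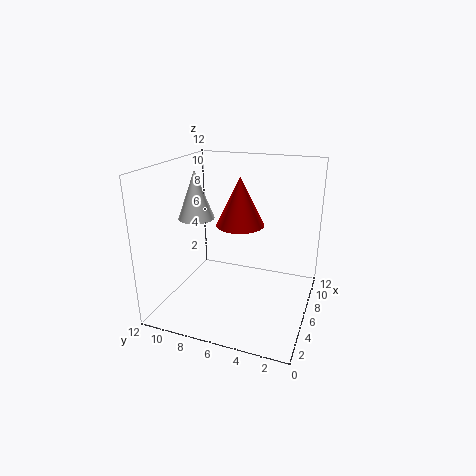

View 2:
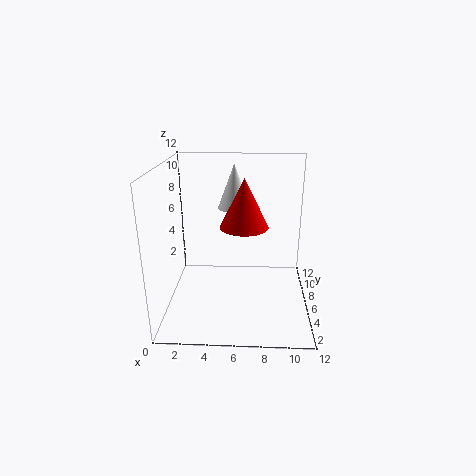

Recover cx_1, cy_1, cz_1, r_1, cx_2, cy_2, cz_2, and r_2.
cx_1 = 5.5; cy_1 = 9.5; cz_1 = 7.5; r_1 = 1.5; cx_2 = 6.5; cy_2 = 6; cz_2 = 7; r_2 = 2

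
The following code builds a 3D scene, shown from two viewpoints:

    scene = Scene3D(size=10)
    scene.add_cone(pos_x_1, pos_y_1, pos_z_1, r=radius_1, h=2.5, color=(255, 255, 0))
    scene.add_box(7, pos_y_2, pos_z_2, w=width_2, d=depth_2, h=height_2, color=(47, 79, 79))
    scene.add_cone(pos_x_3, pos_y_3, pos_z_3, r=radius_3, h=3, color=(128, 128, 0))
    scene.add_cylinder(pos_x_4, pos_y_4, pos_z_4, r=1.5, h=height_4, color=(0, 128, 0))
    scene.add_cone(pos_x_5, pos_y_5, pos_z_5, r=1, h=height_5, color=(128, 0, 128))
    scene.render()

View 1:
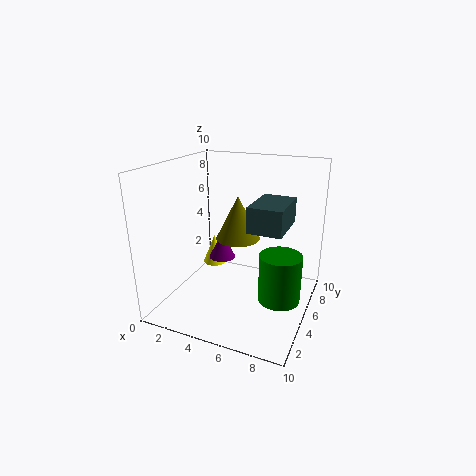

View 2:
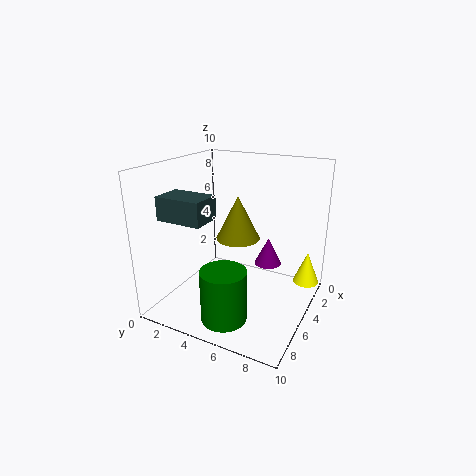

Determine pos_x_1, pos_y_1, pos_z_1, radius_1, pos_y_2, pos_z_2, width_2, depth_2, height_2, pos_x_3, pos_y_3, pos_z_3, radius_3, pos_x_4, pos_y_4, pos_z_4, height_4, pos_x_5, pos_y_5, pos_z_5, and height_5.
pos_x_1 = 1, pos_y_1 = 9, pos_z_1 = 0.5, radius_1 = 1, pos_y_2 = 1.5, pos_z_2 = 7, width_2 = 2, depth_2 = 3, height_2 = 1.5, pos_x_3 = 5, pos_y_3 = 5, pos_z_3 = 5, radius_3 = 1.5, pos_x_4 = 8, pos_y_4 = 5.5, pos_z_4 = 0.5, height_4 = 3.5, pos_x_5 = 3, pos_y_5 = 6.5, pos_z_5 = 2.5, height_5 = 2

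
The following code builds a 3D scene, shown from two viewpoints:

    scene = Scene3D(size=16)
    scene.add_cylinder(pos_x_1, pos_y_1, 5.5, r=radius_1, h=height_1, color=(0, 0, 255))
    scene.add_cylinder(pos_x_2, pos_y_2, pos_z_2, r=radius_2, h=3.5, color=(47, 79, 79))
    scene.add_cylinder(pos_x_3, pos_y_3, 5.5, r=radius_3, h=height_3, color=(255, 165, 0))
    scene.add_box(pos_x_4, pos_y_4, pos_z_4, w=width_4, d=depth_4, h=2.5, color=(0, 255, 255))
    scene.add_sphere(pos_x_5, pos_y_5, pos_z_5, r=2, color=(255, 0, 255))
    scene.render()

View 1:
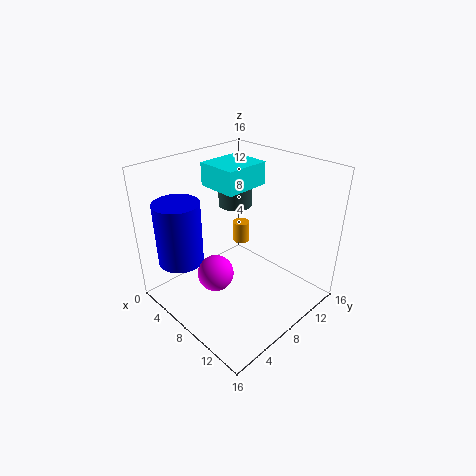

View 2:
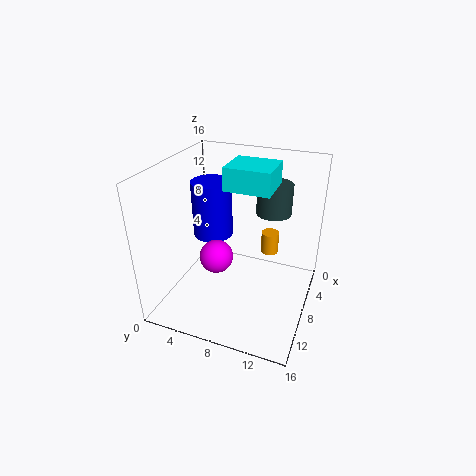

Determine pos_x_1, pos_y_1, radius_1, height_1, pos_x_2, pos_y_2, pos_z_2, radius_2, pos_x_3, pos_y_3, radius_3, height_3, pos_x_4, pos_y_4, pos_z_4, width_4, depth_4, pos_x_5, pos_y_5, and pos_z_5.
pos_x_1 = 4; pos_y_1 = 3; radius_1 = 2.5; height_1 = 7; pos_x_2 = 4.5; pos_y_2 = 11; pos_z_2 = 10; radius_2 = 2; pos_x_3 = 5.5; pos_y_3 = 11; radius_3 = 1; height_3 = 2.5; pos_x_4 = 4; pos_y_4 = 6.5; pos_z_4 = 13.5; width_4 = 4.5; depth_4 = 5; pos_x_5 = 7.5; pos_y_5 = 5; pos_z_5 = 4.5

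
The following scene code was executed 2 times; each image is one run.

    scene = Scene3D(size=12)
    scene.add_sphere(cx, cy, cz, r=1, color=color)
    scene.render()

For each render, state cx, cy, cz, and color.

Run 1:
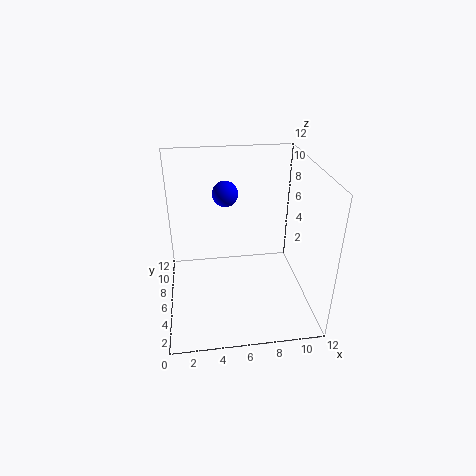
cx = 5, cy = 6, cz = 10, color = 'blue'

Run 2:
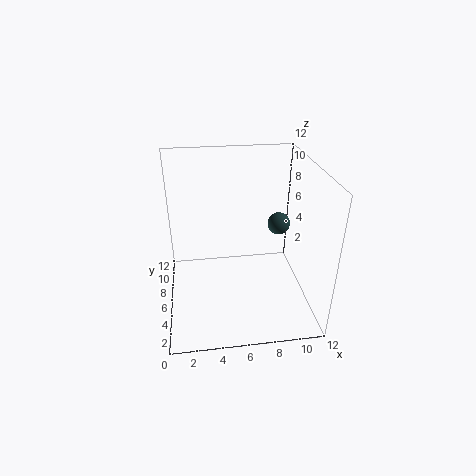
cx = 10, cy = 8, cz = 6, color = 'darkslategray'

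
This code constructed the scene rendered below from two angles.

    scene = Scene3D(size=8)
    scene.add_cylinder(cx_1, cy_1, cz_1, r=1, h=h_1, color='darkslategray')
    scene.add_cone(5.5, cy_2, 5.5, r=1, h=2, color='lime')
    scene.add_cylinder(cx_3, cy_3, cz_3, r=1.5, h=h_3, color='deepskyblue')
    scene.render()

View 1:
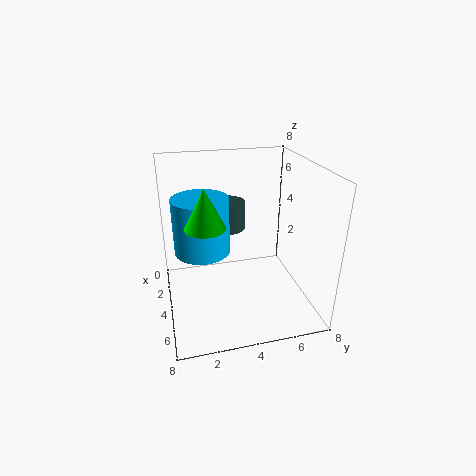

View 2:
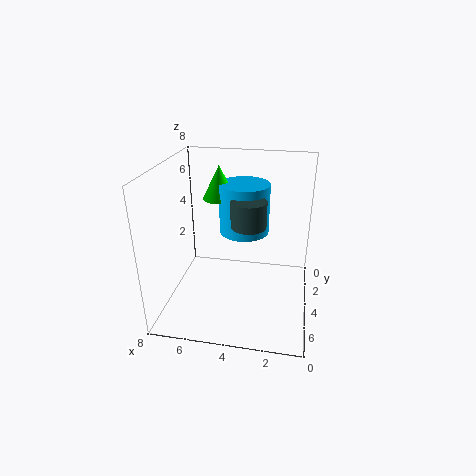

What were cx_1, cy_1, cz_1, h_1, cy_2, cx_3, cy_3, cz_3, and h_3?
cx_1 = 3.5, cy_1 = 3.5, cz_1 = 4.5, h_1 = 1.5, cy_2 = 2, cx_3 = 4, cy_3 = 2, cz_3 = 3.5, h_3 = 3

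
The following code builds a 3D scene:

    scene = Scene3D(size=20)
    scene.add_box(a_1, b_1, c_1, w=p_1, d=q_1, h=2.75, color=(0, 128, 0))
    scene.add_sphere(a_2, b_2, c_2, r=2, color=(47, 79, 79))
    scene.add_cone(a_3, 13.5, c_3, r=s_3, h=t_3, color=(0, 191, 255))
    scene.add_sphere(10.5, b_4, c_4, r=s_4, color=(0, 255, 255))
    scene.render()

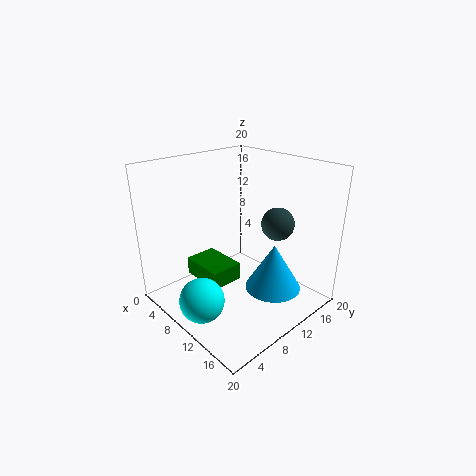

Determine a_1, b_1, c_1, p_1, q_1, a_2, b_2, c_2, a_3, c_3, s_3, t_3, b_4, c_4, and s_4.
a_1 = 0.75, b_1 = 7.5, c_1 = 1.25, p_1 = 7, q_1 = 5, a_2 = 16.5, b_2 = 10.5, c_2 = 14, a_3 = 13.75, c_3 = 2.25, s_3 = 4, t_3 = 6.75, b_4 = 3, c_4 = 3.25, s_4 = 3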